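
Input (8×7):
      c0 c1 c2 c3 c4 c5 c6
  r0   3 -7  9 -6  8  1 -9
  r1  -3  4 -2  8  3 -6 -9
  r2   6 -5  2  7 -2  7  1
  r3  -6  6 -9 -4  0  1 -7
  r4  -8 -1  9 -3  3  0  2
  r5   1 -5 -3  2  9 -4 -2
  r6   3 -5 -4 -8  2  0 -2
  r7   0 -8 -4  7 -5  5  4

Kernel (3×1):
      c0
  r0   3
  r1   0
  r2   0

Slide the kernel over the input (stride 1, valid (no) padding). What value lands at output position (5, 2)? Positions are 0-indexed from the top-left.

-9

The receptive field on the input at this output position is [-3 / -4 / -4]. Elementwise product with the kernel and sum: -3·3.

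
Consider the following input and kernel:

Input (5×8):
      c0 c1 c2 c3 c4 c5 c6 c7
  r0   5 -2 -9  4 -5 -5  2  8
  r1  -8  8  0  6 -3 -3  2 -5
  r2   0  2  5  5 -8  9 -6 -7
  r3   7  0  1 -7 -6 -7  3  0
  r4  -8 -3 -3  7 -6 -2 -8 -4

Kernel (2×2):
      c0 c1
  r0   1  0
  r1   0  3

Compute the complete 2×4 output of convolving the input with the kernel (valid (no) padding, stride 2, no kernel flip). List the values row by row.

Output[0,0]: The receptive field on the input at this output position is [5 -2 / -8 8]. Elementwise product with the kernel and sum: 5·1 + 8·3.
Output[0,1]: The receptive field on the input at this output position is [-9 4 / 0 6]. Elementwise product with the kernel and sum: -9·1 + 6·3.

29 9 -14 -13
0 -16 -29 -6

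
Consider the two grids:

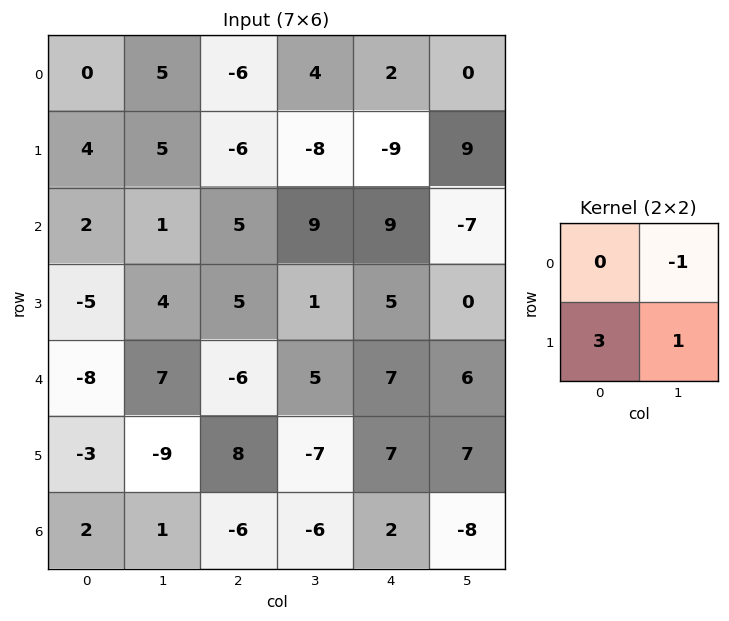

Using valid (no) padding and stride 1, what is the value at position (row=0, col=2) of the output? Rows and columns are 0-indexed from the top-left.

The receptive field on the input at this output position is [-6 4 / -6 -8]. Elementwise product with the kernel and sum: 4·-1 + -6·3 + -8·1.

-30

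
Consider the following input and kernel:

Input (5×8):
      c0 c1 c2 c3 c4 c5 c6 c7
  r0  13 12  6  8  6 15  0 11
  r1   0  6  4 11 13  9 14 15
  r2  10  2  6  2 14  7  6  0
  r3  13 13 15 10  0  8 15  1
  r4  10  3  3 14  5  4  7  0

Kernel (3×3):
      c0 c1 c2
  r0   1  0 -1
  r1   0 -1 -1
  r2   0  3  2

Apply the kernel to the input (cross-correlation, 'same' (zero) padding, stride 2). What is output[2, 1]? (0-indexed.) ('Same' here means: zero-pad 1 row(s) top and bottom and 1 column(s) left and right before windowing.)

-14

The receptive field on the zero-padded input at this output position is [13 15 10 / 3 3 14 / 0 0 0]. Elementwise product with the kernel and sum: 13·1 + 10·-1 + 3·-1 + 14·-1 + 0·3 + 0·2.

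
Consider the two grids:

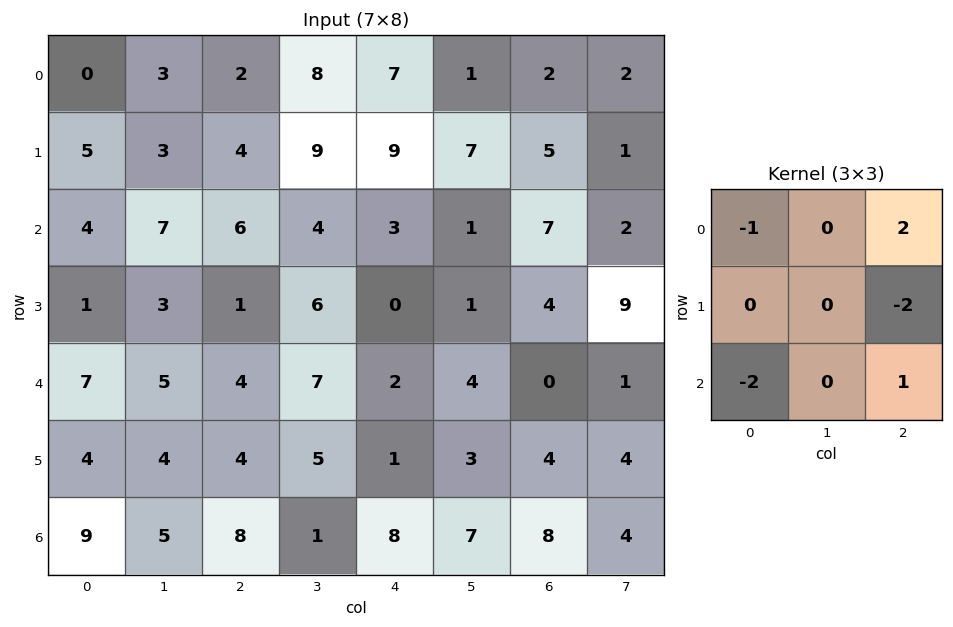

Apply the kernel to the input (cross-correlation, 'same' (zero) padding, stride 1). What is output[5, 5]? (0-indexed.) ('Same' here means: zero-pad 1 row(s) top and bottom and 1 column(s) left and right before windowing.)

-18

The receptive field on the zero-padded input at this output position is [2 4 0 / 1 3 4 / 8 7 8]. Elementwise product with the kernel and sum: 2·-1 + 0·2 + 4·-2 + 8·-2 + 8·1.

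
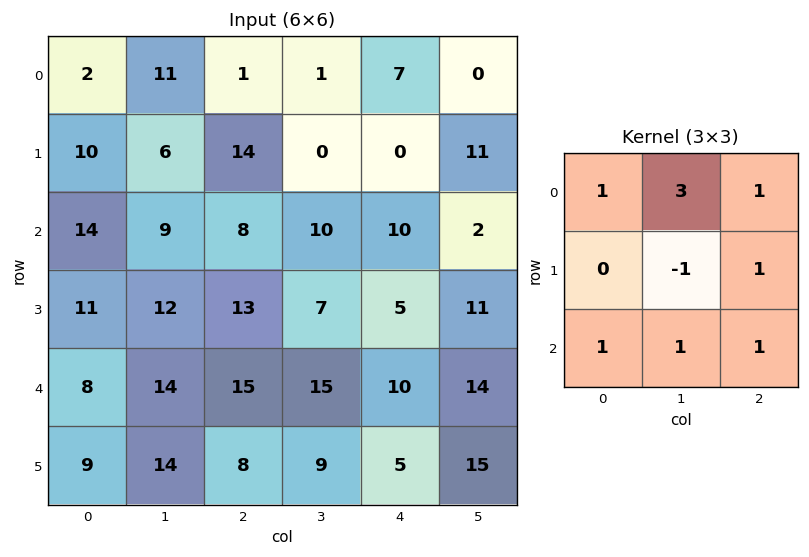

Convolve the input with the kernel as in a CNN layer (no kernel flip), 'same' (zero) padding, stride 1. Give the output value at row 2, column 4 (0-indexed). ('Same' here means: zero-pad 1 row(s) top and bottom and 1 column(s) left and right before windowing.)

The receptive field on the zero-padded input at this output position is [0 0 11 / 10 10 2 / 7 5 11]. Elementwise product with the kernel and sum: 0·1 + 0·3 + 11·1 + 10·-1 + 2·1 + 7·1 + 5·1 + 11·1.

26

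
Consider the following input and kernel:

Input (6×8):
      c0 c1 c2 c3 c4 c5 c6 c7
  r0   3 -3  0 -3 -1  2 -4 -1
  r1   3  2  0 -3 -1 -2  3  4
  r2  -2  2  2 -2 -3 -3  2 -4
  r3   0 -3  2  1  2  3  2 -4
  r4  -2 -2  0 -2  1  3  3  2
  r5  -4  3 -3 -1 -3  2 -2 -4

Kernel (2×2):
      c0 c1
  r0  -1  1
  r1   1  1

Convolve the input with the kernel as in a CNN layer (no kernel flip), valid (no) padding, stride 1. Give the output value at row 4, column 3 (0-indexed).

The receptive field on the input at this output position is [-2 1 / -1 -3]. Elementwise product with the kernel and sum: -2·-1 + 1·1 + -1·1 + -3·1.

-1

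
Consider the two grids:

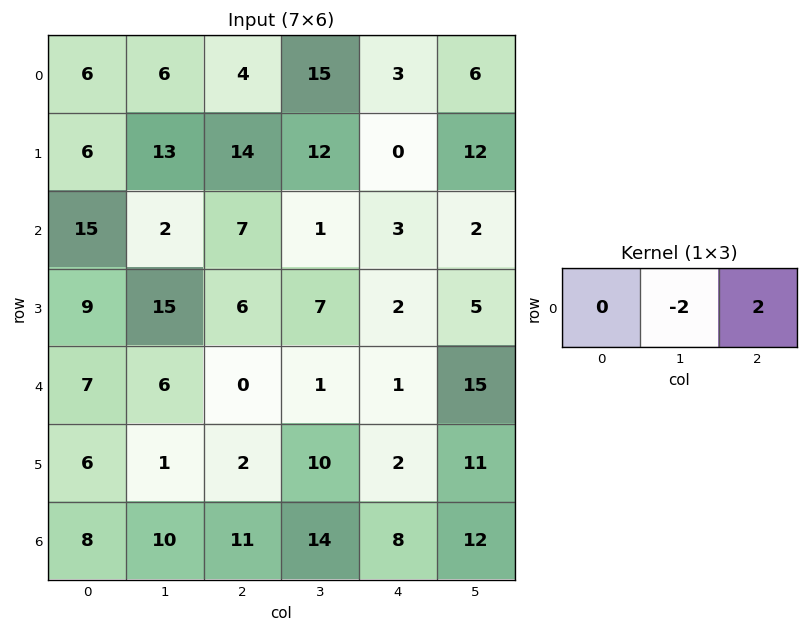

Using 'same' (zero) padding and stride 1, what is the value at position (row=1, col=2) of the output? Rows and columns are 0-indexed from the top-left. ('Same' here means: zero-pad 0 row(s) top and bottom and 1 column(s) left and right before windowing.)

The receptive field on the zero-padded input at this output position is [13 14 12]. Elementwise product with the kernel and sum: 14·-2 + 12·2.

-4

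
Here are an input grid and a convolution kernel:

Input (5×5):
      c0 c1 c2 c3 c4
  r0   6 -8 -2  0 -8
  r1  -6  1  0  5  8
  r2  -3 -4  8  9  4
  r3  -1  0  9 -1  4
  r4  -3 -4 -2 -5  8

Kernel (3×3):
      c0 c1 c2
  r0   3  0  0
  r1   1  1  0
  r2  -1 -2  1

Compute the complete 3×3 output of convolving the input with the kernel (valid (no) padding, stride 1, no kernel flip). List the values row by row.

32 -26 -23
-15 -12 14
-1 0 52

Output[0,0]: The receptive field on the input at this output position is [6 -8 -2 / -6 1 0 / -3 -4 8]. Elementwise product with the kernel and sum: 6·3 + -6·1 + 1·1 + -3·-1 + -4·-2 + 8·1.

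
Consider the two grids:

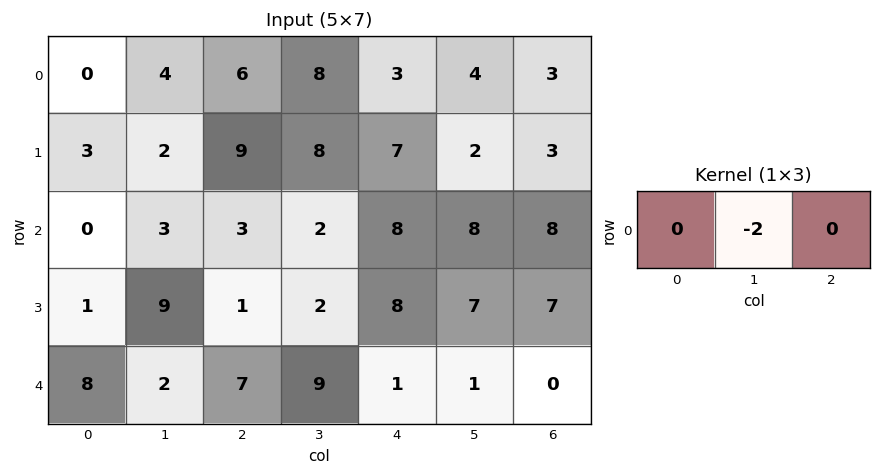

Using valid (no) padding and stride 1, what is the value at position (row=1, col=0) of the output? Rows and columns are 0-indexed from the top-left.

-4

The receptive field on the input at this output position is [3 2 9]. Elementwise product with the kernel and sum: 2·-2.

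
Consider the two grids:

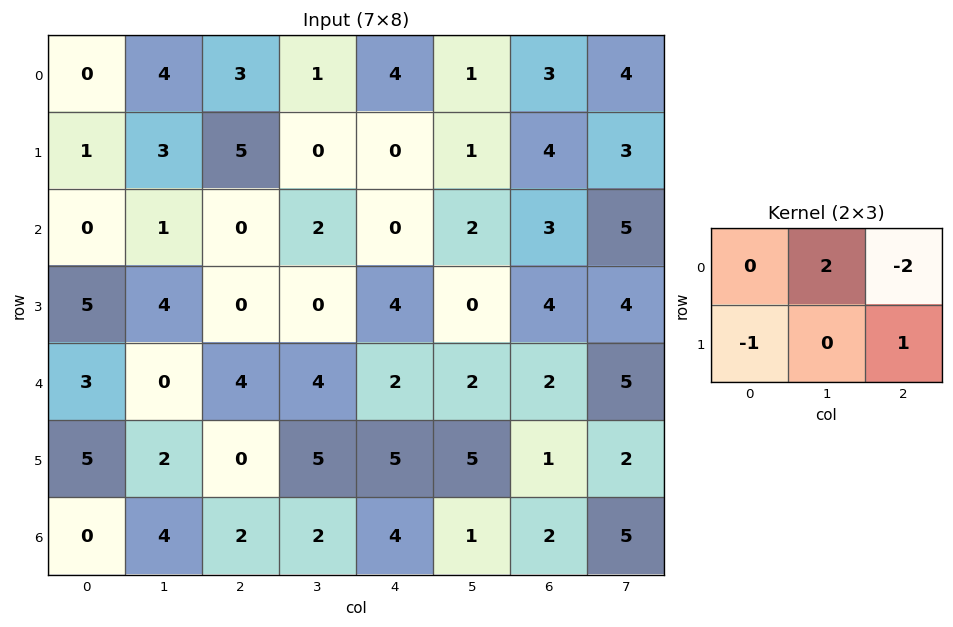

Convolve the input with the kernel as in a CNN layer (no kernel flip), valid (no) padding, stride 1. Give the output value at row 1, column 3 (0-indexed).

-2

The receptive field on the input at this output position is [0 0 1 / 2 0 2]. Elementwise product with the kernel and sum: 0·2 + 1·-2 + 2·-1 + 2·1.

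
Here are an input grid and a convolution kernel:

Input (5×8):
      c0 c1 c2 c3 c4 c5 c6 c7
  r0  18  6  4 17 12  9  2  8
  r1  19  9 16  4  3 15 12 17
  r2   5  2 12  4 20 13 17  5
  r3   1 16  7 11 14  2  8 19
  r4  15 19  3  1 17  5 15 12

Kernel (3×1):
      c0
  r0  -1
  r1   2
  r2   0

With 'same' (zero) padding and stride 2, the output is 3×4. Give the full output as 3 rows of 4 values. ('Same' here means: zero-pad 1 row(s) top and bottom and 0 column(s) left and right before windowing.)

36 8 24 4
-9 8 37 22
29 -1 20 22

Output[0,0]: The receptive field on the zero-padded input at this output position is [0 / 18 / 19]. Elementwise product with the kernel and sum: 0·-1 + 18·2.
Output[0,1]: The receptive field on the zero-padded input at this output position is [0 / 4 / 16]. Elementwise product with the kernel and sum: 0·-1 + 4·2.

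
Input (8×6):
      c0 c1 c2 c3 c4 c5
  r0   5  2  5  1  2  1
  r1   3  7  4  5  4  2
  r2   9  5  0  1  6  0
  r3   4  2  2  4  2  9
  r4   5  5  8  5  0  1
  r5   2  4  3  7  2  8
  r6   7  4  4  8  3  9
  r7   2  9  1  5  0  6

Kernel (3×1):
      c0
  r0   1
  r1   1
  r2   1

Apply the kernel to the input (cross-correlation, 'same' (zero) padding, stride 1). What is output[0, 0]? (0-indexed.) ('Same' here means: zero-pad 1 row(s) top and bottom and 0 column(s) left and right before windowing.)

8

The receptive field on the zero-padded input at this output position is [0 / 5 / 3]. Elementwise product with the kernel and sum: 0·1 + 5·1 + 3·1.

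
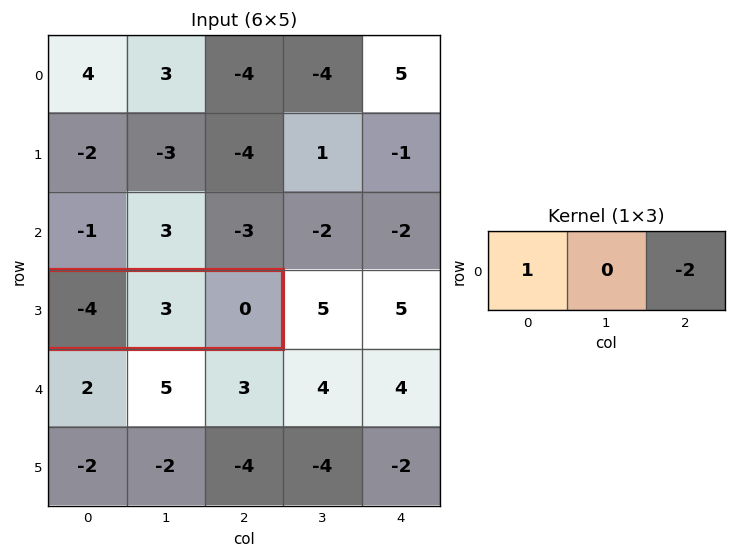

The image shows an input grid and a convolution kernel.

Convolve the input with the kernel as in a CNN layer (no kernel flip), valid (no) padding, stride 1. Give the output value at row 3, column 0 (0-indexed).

The receptive field on the input at this output position is [-4 3 0]. Elementwise product with the kernel and sum: -4·1 + 0·-2.

-4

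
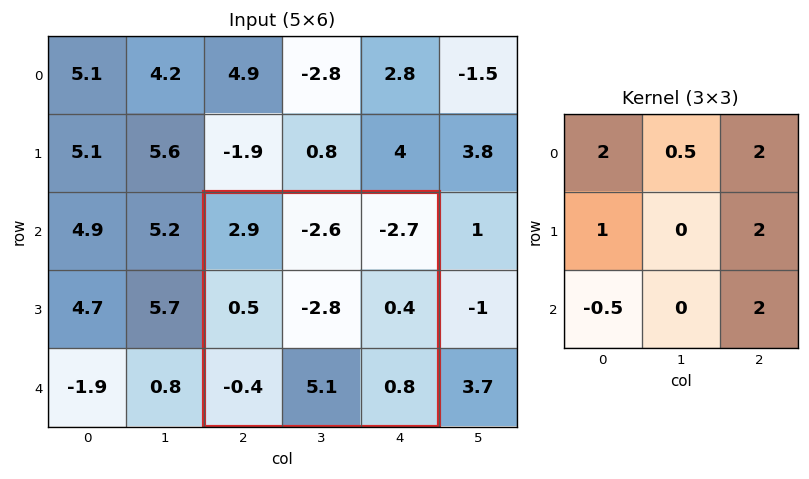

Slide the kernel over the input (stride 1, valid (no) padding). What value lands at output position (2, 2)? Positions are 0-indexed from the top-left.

2.2

The receptive field on the input at this output position is [2.9 -2.6 -2.7 / 0.5 -2.8 0.4 / -0.4 5.1 0.8]. Elementwise product with the kernel and sum: 2.9·2 + -2.6·0.5 + -2.7·2 + 0.5·1 + 0.4·2 + -0.4·-0.5 + 0.8·2.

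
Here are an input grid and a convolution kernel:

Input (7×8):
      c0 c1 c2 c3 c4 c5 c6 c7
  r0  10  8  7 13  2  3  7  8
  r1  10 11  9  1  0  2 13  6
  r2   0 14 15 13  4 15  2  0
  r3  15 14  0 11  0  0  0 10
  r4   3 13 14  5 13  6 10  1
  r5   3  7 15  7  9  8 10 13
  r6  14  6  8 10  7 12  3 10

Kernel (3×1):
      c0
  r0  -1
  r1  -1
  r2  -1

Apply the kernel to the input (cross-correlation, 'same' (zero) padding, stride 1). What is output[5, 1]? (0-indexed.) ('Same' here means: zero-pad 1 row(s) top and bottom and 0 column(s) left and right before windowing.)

-26

The receptive field on the zero-padded input at this output position is [13 / 7 / 6]. Elementwise product with the kernel and sum: 13·-1 + 7·-1 + 6·-1.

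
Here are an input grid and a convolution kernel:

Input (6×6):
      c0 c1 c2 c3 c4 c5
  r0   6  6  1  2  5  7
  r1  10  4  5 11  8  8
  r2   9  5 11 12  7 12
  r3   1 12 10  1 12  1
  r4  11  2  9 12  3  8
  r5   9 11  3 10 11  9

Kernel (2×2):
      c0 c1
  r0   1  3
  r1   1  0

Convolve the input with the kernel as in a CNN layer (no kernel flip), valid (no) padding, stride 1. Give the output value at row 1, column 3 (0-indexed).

The receptive field on the input at this output position is [11 8 / 12 7]. Elementwise product with the kernel and sum: 11·1 + 8·3 + 12·1.

47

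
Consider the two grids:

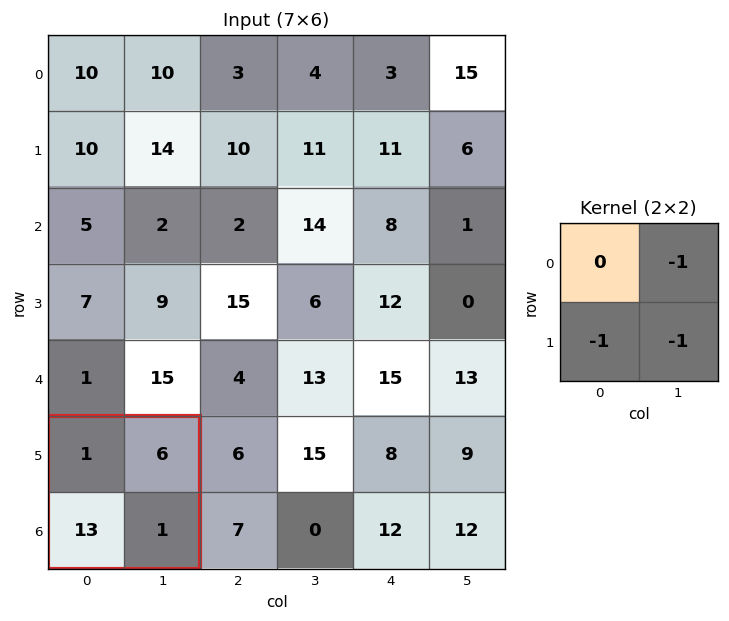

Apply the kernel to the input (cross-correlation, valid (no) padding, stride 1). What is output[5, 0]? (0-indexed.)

-20

The receptive field on the input at this output position is [1 6 / 13 1]. Elementwise product with the kernel and sum: 6·-1 + 13·-1 + 1·-1.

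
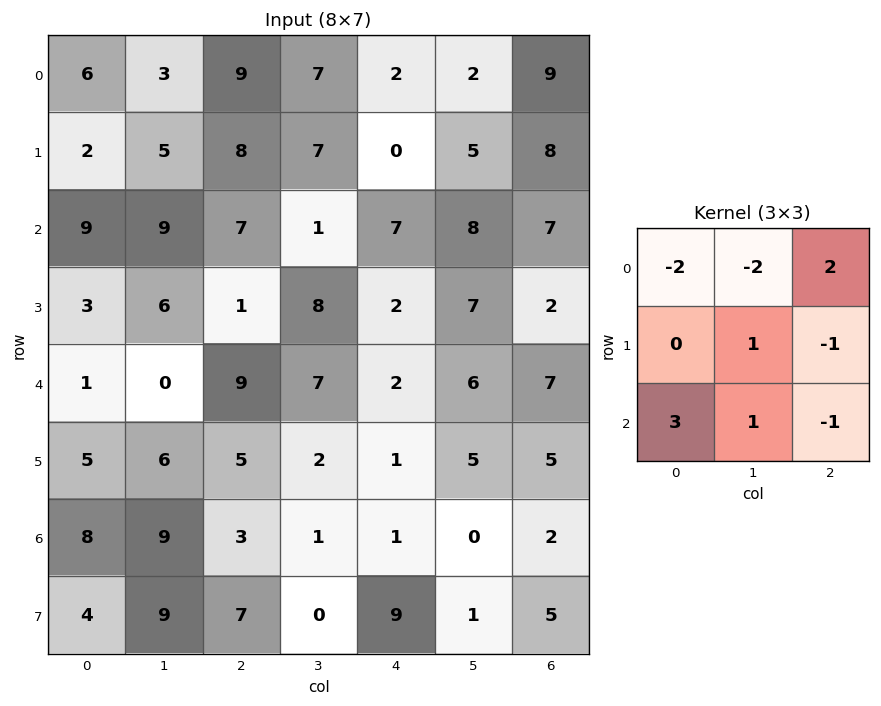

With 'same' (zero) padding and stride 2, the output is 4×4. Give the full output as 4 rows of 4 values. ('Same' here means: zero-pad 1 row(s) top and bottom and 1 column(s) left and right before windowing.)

0 18 16 32
3 5 14 4
6 25 -8 9
-4 18 13 -10

Output[0,0]: The receptive field on the zero-padded input at this output position is [0 0 0 / 0 6 3 / 0 2 5]. Elementwise product with the kernel and sum: 0·-2 + 0·-2 + 0·2 + 6·1 + 3·-1 + 0·3 + 2·1 + 5·-1.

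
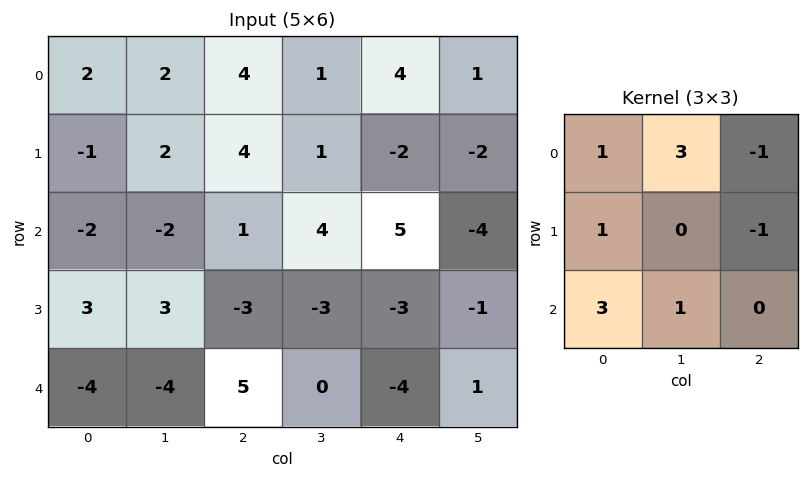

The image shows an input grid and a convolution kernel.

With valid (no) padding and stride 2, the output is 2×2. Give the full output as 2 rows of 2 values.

-9 16
-19 23

Output[0,0]: The receptive field on the input at this output position is [2 2 4 / -1 2 4 / -2 -2 1]. Elementwise product with the kernel and sum: 2·1 + 2·3 + 4·-1 + -1·1 + 4·-1 + -2·3 + -2·1.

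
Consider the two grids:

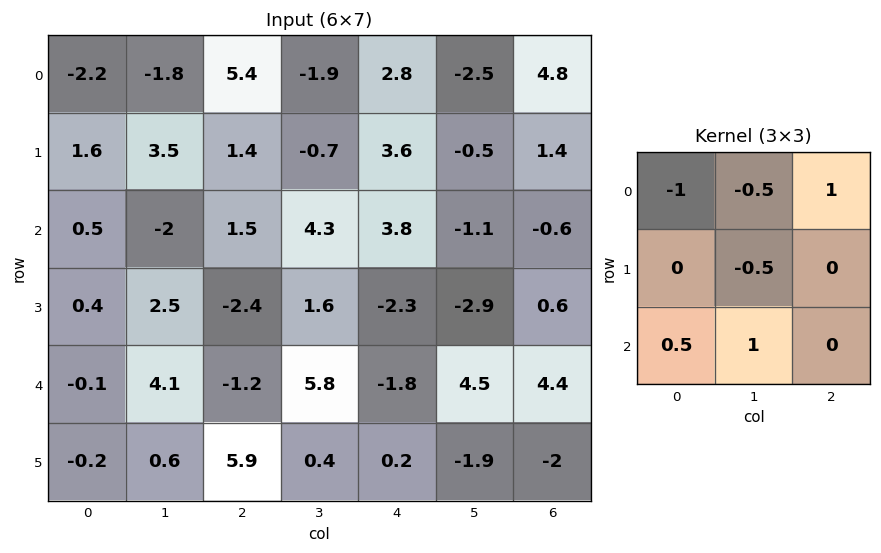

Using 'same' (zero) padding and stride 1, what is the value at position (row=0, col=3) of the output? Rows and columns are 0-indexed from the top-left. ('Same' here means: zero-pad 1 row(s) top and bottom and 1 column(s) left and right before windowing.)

0.95

The receptive field on the zero-padded input at this output position is [0 0 0 / 5.4 -1.9 2.8 / 1.4 -0.7 3.6]. Elementwise product with the kernel and sum: 0·-1 + 0·-0.5 + 0·1 + -1.9·-0.5 + 1.4·0.5 + -0.7·1.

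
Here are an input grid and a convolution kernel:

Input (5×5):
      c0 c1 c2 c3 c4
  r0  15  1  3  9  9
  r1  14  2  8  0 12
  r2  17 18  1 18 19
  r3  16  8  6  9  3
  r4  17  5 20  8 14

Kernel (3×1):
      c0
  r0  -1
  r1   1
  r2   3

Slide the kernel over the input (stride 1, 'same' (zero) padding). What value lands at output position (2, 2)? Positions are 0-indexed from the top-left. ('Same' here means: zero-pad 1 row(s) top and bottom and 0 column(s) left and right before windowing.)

The receptive field on the zero-padded input at this output position is [8 / 1 / 6]. Elementwise product with the kernel and sum: 8·-1 + 1·1 + 6·3.

11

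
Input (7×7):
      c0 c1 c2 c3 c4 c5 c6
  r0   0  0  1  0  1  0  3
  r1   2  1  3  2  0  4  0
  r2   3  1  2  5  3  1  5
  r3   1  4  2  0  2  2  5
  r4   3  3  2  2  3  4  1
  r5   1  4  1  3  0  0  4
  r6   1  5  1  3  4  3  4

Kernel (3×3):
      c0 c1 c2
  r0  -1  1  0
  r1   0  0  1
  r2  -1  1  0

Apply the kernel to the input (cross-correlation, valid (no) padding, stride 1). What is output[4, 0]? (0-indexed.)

The receptive field on the input at this output position is [3 3 2 / 1 4 1 / 1 5 1]. Elementwise product with the kernel and sum: 3·-1 + 3·1 + 1·1 + 1·-1 + 5·1.

5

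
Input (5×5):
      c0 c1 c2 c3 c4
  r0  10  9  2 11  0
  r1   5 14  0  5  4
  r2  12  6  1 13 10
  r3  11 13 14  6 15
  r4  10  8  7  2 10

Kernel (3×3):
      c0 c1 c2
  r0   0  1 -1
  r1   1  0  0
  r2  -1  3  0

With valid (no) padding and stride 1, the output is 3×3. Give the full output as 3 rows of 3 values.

18 2 49
54 30 6
30 14 16

Output[0,0]: The receptive field on the input at this output position is [10 9 2 / 5 14 0 / 12 6 1]. Elementwise product with the kernel and sum: 9·1 + 2·-1 + 5·1 + 12·-1 + 6·3.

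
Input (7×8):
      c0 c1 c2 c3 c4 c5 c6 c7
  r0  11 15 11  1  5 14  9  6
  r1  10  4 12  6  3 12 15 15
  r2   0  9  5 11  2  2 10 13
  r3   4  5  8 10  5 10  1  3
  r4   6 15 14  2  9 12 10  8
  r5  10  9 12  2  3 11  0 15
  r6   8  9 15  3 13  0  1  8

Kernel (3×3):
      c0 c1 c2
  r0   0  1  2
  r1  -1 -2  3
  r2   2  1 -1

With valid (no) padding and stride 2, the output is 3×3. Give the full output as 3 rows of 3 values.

Output[0,0]: The receptive field on the input at this output position is [11 15 11 / 10 4 12 / 0 9 5]. Elementwise product with the kernel and sum: 15·1 + 11·2 + 10·-1 + 4·-2 + 12·3 + 0·2 + 9·1 + 5·-1.
Output[0,1]: The receptive field on the input at this output position is [11 1 5 / 12 6 3 / 5 11 2]. Elementwise product with the kernel and sum: 1·1 + 5·2 + 12·-1 + 6·-2 + 3·3 + 5·2 + 11·1 + 2·-1.

59 15 46
42 23 20
61 33 32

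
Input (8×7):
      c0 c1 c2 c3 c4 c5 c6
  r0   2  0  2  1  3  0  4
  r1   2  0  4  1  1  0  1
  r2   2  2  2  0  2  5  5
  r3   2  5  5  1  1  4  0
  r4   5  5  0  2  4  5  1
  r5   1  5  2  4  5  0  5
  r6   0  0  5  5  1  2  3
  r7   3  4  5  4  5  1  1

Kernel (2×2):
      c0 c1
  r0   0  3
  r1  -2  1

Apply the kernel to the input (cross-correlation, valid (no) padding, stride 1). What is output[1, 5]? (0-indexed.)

-2

The receptive field on the input at this output position is [0 1 / 5 5]. Elementwise product with the kernel and sum: 1·3 + 5·-2 + 5·1.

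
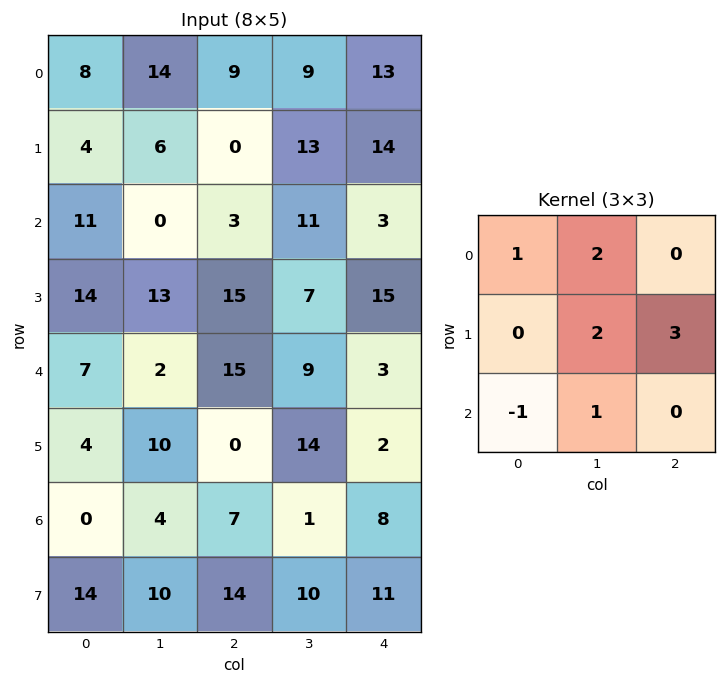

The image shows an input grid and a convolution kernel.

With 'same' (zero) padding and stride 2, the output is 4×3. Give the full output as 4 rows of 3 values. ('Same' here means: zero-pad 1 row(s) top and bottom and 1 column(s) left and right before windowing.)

62 39 27
44 47 55
52 90 31
34 31 35

Output[0,0]: The receptive field on the zero-padded input at this output position is [0 0 0 / 0 8 14 / 0 4 6]. Elementwise product with the kernel and sum: 0·1 + 0·2 + 8·2 + 14·3 + 0·-1 + 4·1.
Output[0,1]: The receptive field on the zero-padded input at this output position is [0 0 0 / 14 9 9 / 6 0 13]. Elementwise product with the kernel and sum: 0·1 + 0·2 + 9·2 + 9·3 + 6·-1 + 0·1.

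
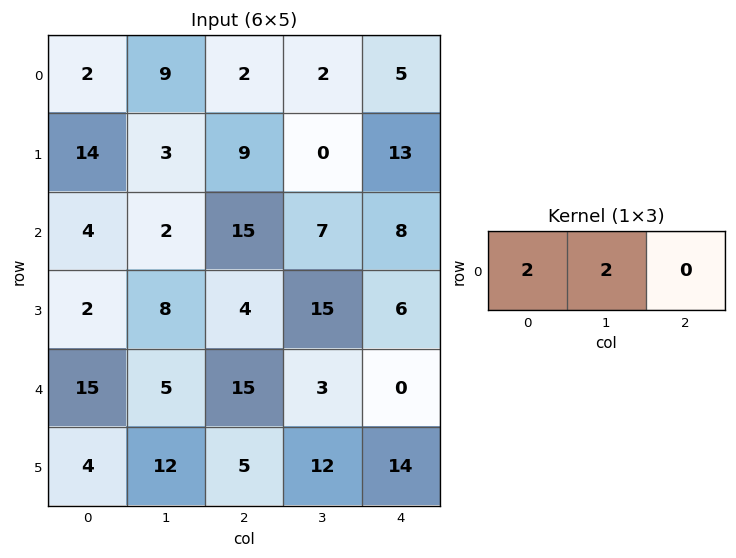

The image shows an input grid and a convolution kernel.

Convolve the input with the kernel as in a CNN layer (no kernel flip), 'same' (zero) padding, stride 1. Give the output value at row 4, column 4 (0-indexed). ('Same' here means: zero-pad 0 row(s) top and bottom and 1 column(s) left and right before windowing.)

The receptive field on the zero-padded input at this output position is [3 0 0]. Elementwise product with the kernel and sum: 3·2 + 0·2.

6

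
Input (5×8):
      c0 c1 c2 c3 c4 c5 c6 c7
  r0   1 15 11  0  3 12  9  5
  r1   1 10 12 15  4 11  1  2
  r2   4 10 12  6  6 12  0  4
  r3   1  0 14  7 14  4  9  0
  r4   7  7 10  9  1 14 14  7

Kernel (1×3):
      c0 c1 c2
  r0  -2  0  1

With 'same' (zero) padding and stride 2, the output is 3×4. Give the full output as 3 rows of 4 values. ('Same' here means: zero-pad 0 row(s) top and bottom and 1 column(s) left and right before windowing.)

Output[0,0]: The receptive field on the zero-padded input at this output position is [0 1 15]. Elementwise product with the kernel and sum: 0·-2 + 15·1.
Output[0,1]: The receptive field on the zero-padded input at this output position is [15 11 0]. Elementwise product with the kernel and sum: 15·-2 + 0·1.

15 -30 12 -19
10 -14 0 -20
7 -5 -4 -21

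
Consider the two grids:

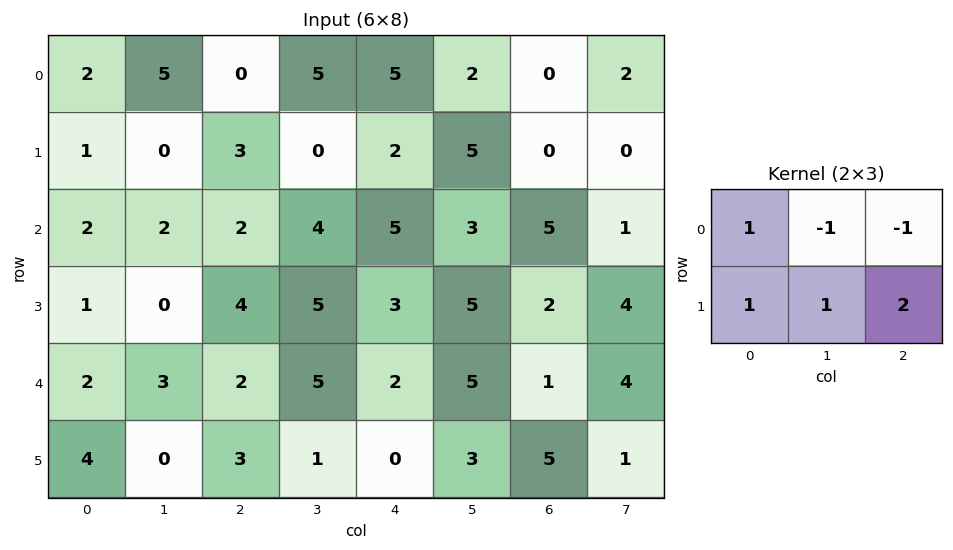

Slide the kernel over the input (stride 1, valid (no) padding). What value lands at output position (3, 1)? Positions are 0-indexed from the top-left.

The receptive field on the input at this output position is [0 4 5 / 3 2 5]. Elementwise product with the kernel and sum: 0·1 + 4·-1 + 5·-1 + 3·1 + 2·1 + 5·2.

6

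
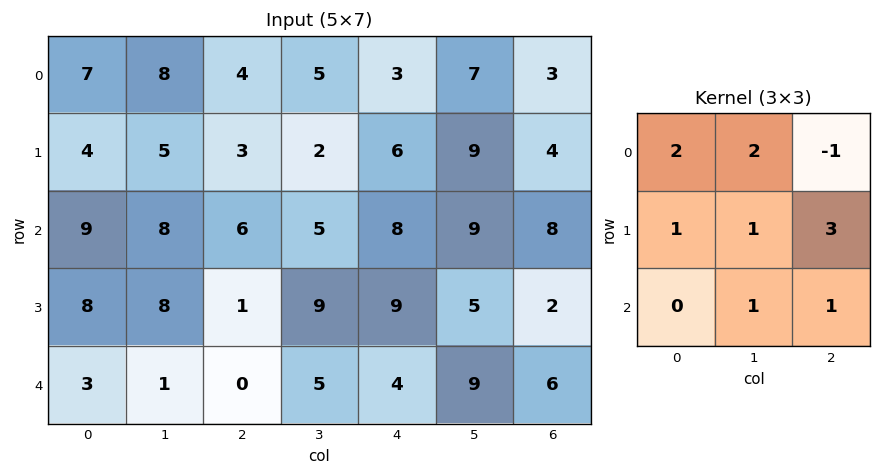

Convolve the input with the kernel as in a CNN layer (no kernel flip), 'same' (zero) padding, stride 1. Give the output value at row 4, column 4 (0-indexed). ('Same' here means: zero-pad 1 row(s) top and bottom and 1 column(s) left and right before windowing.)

The receptive field on the zero-padded input at this output position is [9 9 5 / 5 4 9 / 0 0 0]. Elementwise product with the kernel and sum: 9·2 + 9·2 + 5·-1 + 5·1 + 4·1 + 9·3 + 0·1 + 0·1.

67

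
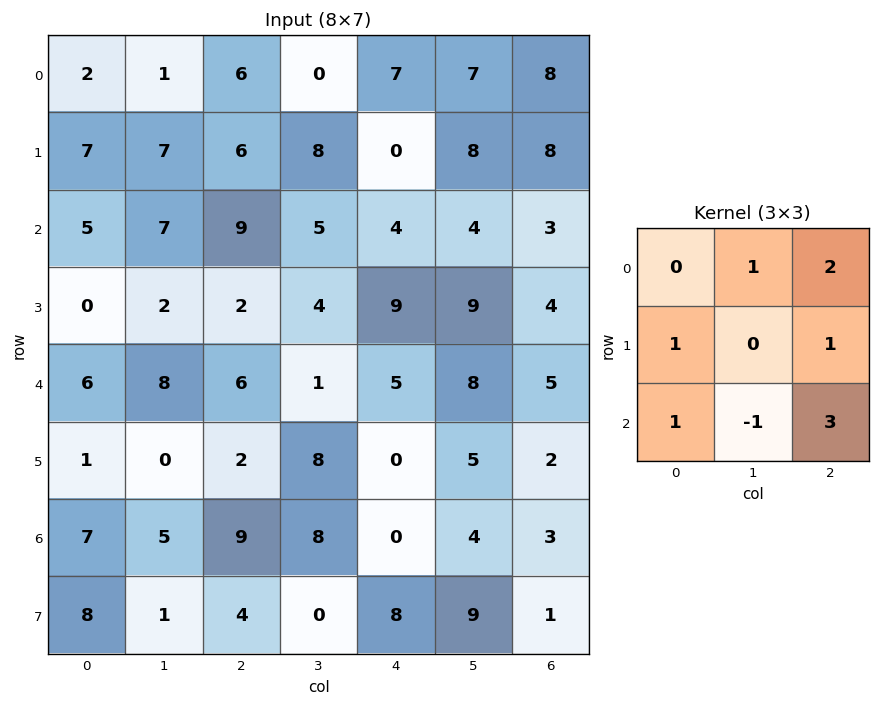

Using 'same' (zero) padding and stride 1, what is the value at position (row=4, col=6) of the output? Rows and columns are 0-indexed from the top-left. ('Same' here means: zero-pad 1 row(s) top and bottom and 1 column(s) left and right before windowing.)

The receptive field on the zero-padded input at this output position is [9 4 0 / 8 5 0 / 5 2 0]. Elementwise product with the kernel and sum: 4·1 + 0·2 + 8·1 + 0·1 + 5·1 + 2·-1 + 0·3.

15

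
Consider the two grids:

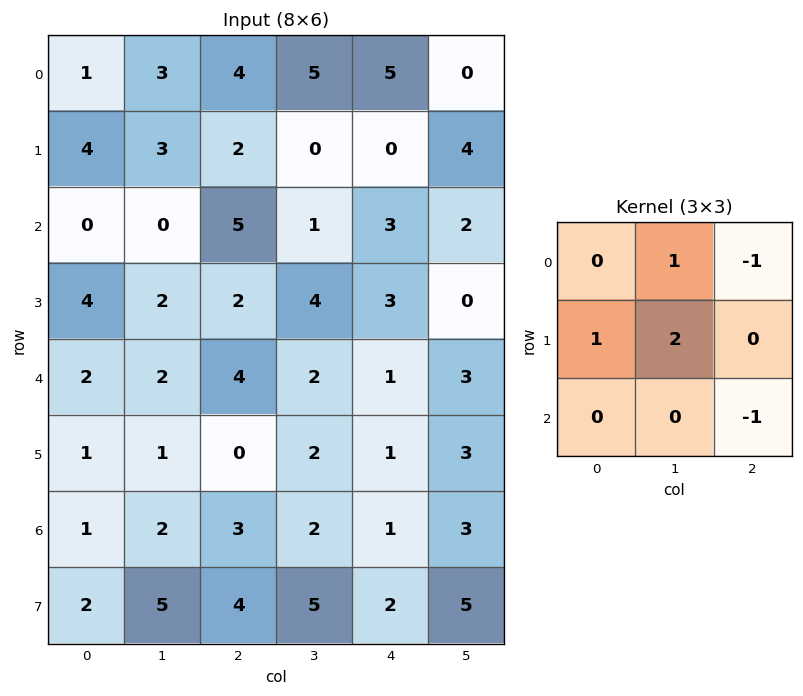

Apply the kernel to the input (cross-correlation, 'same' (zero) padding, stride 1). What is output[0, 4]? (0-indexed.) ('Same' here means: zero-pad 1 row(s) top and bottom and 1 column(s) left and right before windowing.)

11

The receptive field on the zero-padded input at this output position is [0 0 0 / 5 5 0 / 0 0 4]. Elementwise product with the kernel and sum: 0·1 + 0·-1 + 5·1 + 5·2 + 4·-1.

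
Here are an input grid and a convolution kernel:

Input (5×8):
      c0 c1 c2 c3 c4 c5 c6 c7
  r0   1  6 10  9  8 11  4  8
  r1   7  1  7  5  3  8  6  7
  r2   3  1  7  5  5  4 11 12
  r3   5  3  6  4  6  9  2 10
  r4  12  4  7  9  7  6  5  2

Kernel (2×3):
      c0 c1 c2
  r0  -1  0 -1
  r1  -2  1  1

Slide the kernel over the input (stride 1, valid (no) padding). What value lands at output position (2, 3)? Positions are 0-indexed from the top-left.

-2

The receptive field on the input at this output position is [5 5 4 / 4 6 9]. Elementwise product with the kernel and sum: 5·-1 + 4·-1 + 4·-2 + 6·1 + 9·1.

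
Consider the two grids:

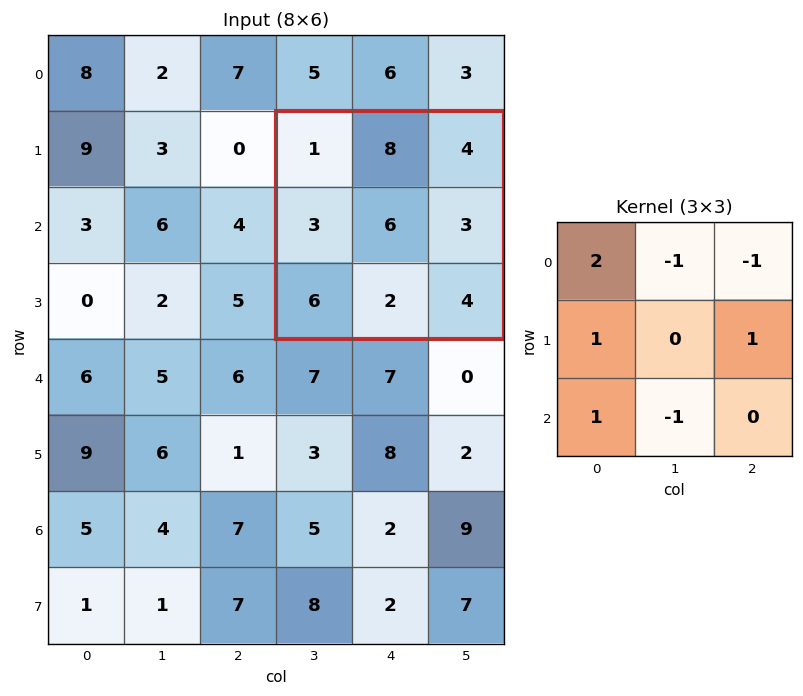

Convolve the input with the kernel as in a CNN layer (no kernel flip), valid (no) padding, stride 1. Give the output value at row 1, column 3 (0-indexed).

0

The receptive field on the input at this output position is [1 8 4 / 3 6 3 / 6 2 4]. Elementwise product with the kernel and sum: 1·2 + 8·-1 + 4·-1 + 3·1 + 3·1 + 6·1 + 2·-1.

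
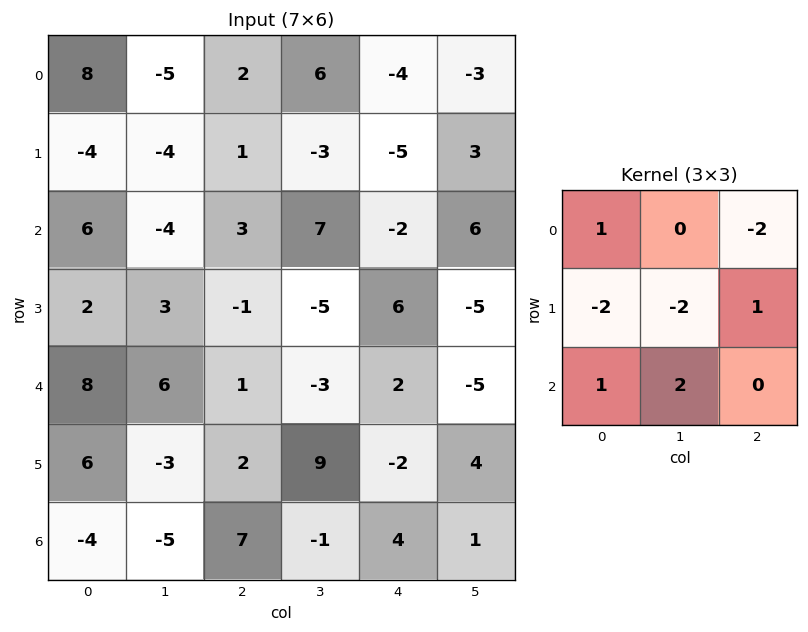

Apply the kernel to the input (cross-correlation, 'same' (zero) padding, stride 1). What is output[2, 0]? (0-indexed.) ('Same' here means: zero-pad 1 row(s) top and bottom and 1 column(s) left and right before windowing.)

-4

The receptive field on the zero-padded input at this output position is [0 -4 -4 / 0 6 -4 / 0 2 3]. Elementwise product with the kernel and sum: 0·1 + -4·-2 + 0·-2 + 6·-2 + -4·1 + 0·1 + 2·2.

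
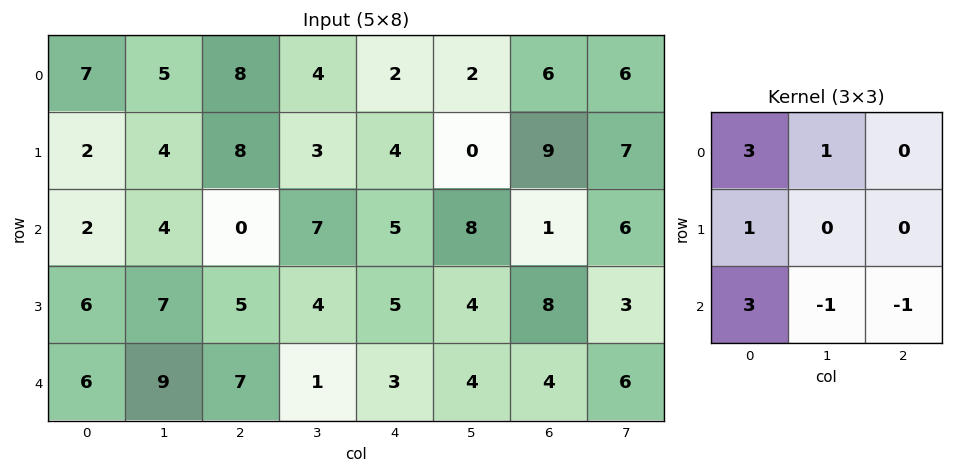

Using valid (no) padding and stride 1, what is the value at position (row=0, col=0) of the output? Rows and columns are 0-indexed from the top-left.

The receptive field on the input at this output position is [7 5 8 / 2 4 8 / 2 4 0]. Elementwise product with the kernel and sum: 7·3 + 5·1 + 2·1 + 2·3 + 4·-1 + 0·-1.

30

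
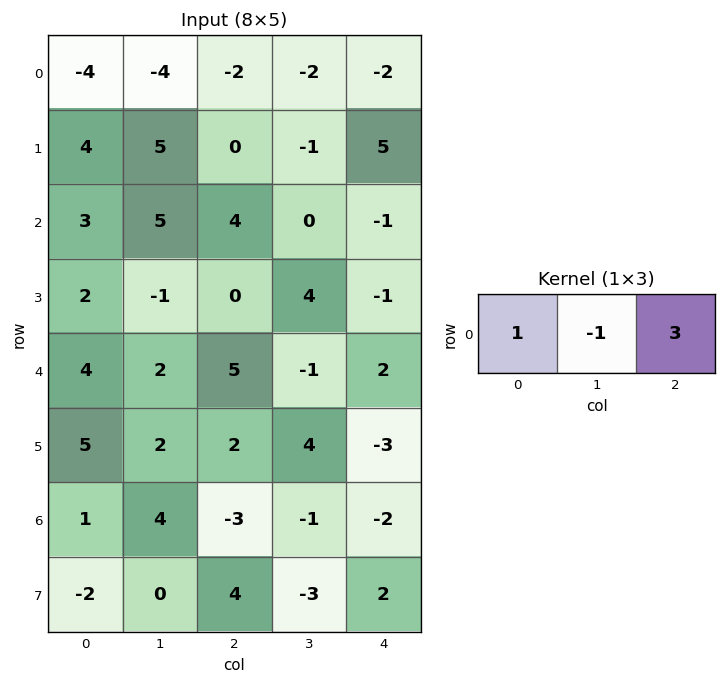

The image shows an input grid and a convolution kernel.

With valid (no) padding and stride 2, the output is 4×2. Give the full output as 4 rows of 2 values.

Output[0,0]: The receptive field on the input at this output position is [-4 -4 -2]. Elementwise product with the kernel and sum: -4·1 + -4·-1 + -2·3.
Output[0,1]: The receptive field on the input at this output position is [-2 -2 -2]. Elementwise product with the kernel and sum: -2·1 + -2·-1 + -2·3.

-6 -6
10 1
17 12
-12 -8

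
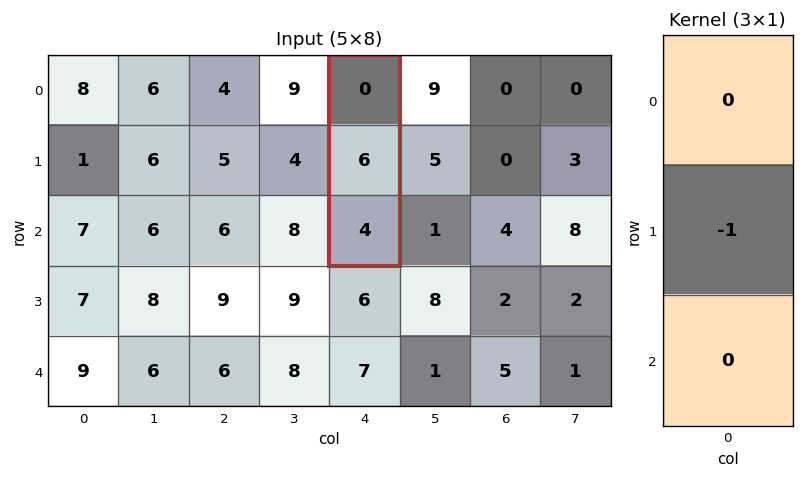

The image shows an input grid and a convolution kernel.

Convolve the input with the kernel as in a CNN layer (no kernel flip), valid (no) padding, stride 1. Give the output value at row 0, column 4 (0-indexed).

The receptive field on the input at this output position is [0 / 6 / 4]. Elementwise product with the kernel and sum: 6·-1.

-6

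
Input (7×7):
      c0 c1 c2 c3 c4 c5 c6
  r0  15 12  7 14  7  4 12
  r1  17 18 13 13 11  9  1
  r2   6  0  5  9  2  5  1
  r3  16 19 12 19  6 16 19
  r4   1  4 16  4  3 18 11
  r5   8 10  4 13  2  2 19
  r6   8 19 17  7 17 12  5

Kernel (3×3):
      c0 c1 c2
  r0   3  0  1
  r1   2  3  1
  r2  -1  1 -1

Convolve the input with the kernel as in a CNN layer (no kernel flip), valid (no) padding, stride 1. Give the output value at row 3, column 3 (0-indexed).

95

The receptive field on the input at this output position is [19 6 16 / 4 3 18 / 13 2 2]. Elementwise product with the kernel and sum: 19·3 + 16·1 + 4·2 + 3·3 + 18·1 + 13·-1 + 2·1 + 2·-1.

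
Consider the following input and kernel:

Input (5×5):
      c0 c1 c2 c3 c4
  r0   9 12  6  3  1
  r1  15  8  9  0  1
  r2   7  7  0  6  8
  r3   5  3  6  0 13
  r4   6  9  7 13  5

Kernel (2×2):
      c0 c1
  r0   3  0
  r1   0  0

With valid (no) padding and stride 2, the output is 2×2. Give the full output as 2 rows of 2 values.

27 18
21 0

Output[0,0]: The receptive field on the input at this output position is [9 12 / 15 8]. Elementwise product with the kernel and sum: 9·3.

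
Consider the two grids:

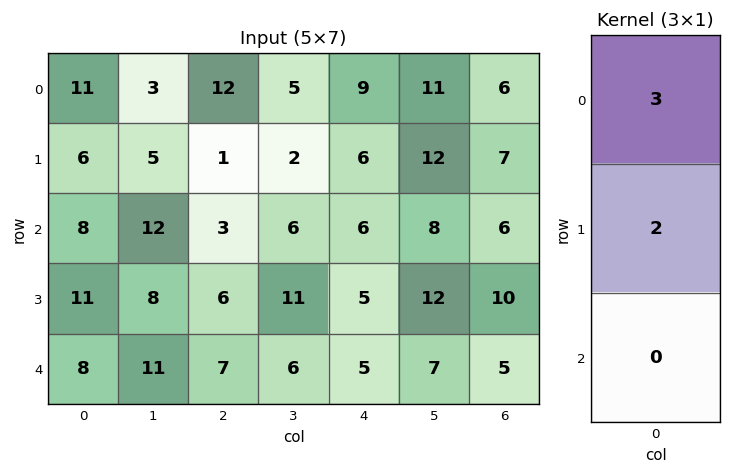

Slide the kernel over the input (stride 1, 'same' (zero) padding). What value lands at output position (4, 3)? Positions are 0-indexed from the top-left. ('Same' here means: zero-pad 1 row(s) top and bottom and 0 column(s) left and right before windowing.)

The receptive field on the zero-padded input at this output position is [11 / 6 / 0]. Elementwise product with the kernel and sum: 11·3 + 6·2.

45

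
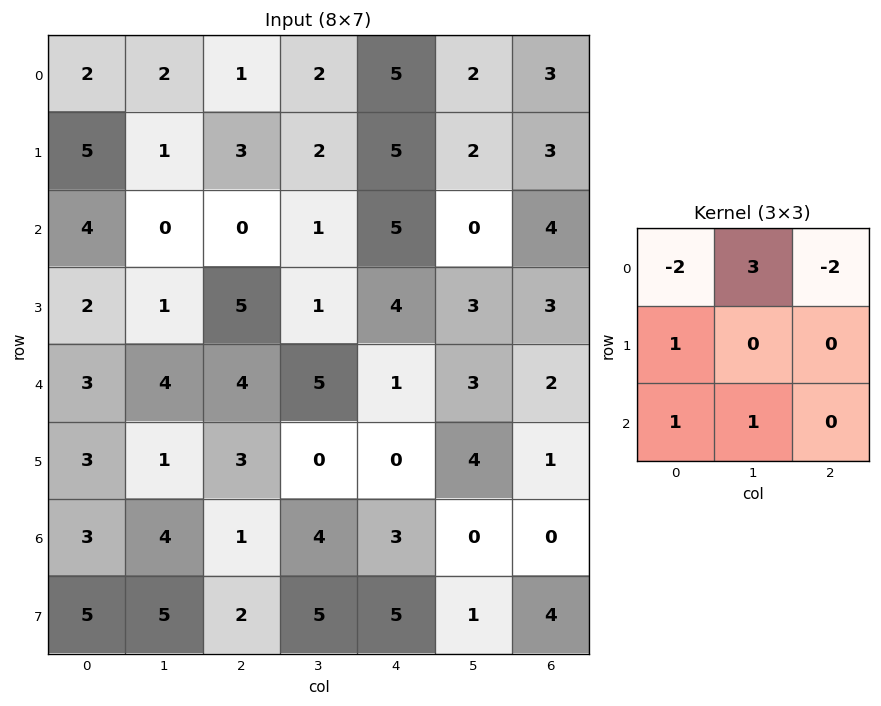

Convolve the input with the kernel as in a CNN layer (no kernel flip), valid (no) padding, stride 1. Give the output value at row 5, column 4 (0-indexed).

The receptive field on the input at this output position is [0 4 1 / 3 0 0 / 5 1 4]. Elementwise product with the kernel and sum: 0·-2 + 4·3 + 1·-2 + 3·1 + 5·1 + 1·1.

19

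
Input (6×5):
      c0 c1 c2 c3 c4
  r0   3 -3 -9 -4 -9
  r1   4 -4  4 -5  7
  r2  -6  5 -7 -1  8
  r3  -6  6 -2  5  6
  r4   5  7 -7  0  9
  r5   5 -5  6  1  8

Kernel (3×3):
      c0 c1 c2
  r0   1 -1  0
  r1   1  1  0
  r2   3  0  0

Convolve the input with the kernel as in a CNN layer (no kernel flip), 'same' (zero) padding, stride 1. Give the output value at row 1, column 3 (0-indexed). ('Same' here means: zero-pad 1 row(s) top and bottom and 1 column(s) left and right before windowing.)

-27

The receptive field on the zero-padded input at this output position is [-9 -4 -9 / 4 -5 7 / -7 -1 8]. Elementwise product with the kernel and sum: -9·1 + -4·-1 + 4·1 + -5·1 + -7·3.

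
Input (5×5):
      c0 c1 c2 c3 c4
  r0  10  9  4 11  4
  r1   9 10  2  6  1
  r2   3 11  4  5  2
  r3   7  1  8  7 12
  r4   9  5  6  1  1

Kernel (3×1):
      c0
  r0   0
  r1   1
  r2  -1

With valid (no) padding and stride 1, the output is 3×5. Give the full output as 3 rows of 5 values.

Output[0,0]: The receptive field on the input at this output position is [10 / 9 / 3]. Elementwise product with the kernel and sum: 9·1 + 3·-1.
Output[0,1]: The receptive field on the input at this output position is [9 / 10 / 11]. Elementwise product with the kernel and sum: 10·1 + 11·-1.

6 -1 -2 1 -1
-4 10 -4 -2 -10
-2 -4 2 6 11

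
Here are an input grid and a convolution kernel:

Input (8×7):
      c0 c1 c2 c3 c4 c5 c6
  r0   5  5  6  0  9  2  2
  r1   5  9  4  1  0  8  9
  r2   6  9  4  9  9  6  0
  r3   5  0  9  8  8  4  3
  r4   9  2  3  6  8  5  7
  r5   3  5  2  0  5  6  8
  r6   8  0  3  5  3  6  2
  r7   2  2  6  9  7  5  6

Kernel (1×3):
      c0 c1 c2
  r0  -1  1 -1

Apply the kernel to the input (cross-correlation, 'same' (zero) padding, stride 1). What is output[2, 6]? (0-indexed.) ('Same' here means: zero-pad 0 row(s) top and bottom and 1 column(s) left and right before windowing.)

-6

The receptive field on the zero-padded input at this output position is [6 0 0]. Elementwise product with the kernel and sum: 6·-1 + 0·1 + 0·-1.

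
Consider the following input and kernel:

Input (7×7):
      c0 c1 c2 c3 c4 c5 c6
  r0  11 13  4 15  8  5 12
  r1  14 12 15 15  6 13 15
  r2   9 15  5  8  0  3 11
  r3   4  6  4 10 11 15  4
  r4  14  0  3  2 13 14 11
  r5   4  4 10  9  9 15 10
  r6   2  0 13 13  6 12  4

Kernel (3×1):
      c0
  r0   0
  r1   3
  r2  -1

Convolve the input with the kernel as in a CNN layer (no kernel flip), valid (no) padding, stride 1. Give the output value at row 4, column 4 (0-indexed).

The receptive field on the input at this output position is [13 / 9 / 6]. Elementwise product with the kernel and sum: 9·3 + 6·-1.

21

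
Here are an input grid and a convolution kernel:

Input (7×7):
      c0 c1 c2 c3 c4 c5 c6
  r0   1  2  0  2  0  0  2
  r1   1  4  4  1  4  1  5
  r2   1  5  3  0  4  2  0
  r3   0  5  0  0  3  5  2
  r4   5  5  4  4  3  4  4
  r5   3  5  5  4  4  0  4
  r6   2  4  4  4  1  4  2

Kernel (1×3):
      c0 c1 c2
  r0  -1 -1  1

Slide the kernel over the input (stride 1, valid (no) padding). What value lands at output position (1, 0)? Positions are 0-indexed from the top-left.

The receptive field on the input at this output position is [1 4 4]. Elementwise product with the kernel and sum: 1·-1 + 4·-1 + 4·1.

-1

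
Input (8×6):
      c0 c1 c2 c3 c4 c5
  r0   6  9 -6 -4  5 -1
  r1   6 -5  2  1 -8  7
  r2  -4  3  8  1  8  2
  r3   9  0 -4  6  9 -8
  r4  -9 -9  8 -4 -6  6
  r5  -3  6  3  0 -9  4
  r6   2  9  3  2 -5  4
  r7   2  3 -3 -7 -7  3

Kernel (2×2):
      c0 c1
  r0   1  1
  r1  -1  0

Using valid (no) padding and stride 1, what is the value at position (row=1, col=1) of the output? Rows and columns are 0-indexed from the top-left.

-6

The receptive field on the input at this output position is [-5 2 / 3 8]. Elementwise product with the kernel and sum: -5·1 + 2·1 + 3·-1.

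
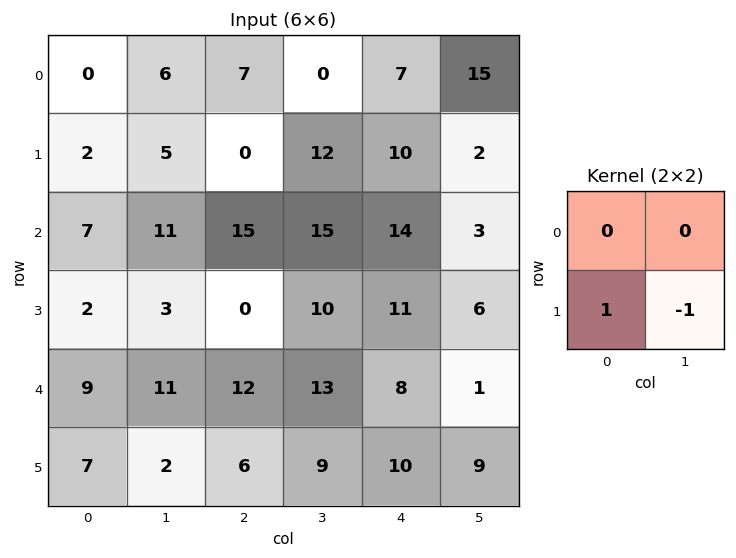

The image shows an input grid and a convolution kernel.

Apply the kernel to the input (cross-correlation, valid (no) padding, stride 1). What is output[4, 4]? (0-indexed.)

The receptive field on the input at this output position is [8 1 / 10 9]. Elementwise product with the kernel and sum: 10·1 + 9·-1.

1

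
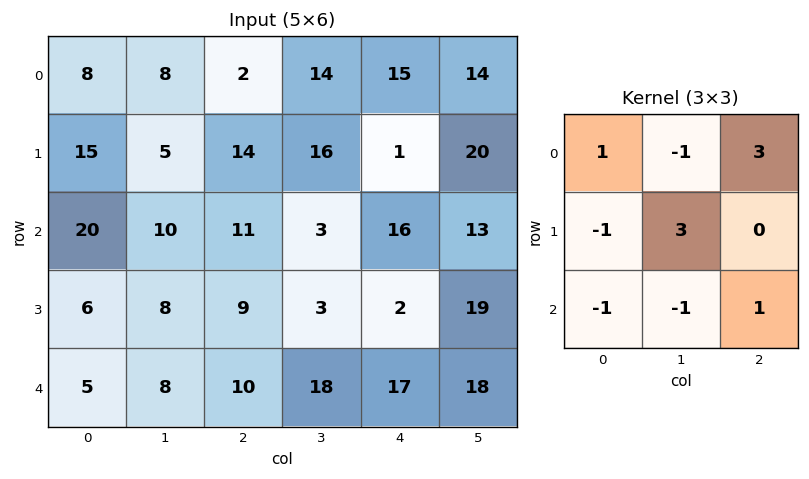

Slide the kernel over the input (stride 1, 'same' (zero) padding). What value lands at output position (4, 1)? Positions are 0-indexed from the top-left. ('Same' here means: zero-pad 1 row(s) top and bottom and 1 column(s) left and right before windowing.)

The receptive field on the zero-padded input at this output position is [6 8 9 / 5 8 10 / 0 0 0]. Elementwise product with the kernel and sum: 6·1 + 8·-1 + 9·3 + 5·-1 + 8·3 + 0·-1 + 0·-1 + 0·1.

44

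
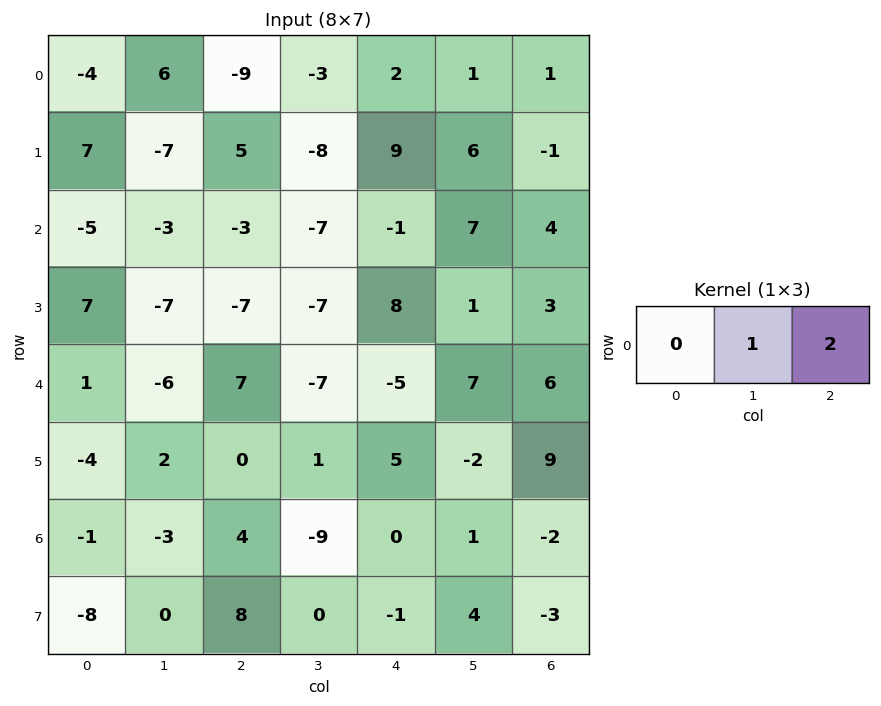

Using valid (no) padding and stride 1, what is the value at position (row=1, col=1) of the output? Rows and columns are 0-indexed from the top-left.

The receptive field on the input at this output position is [-7 5 -8]. Elementwise product with the kernel and sum: 5·1 + -8·2.

-11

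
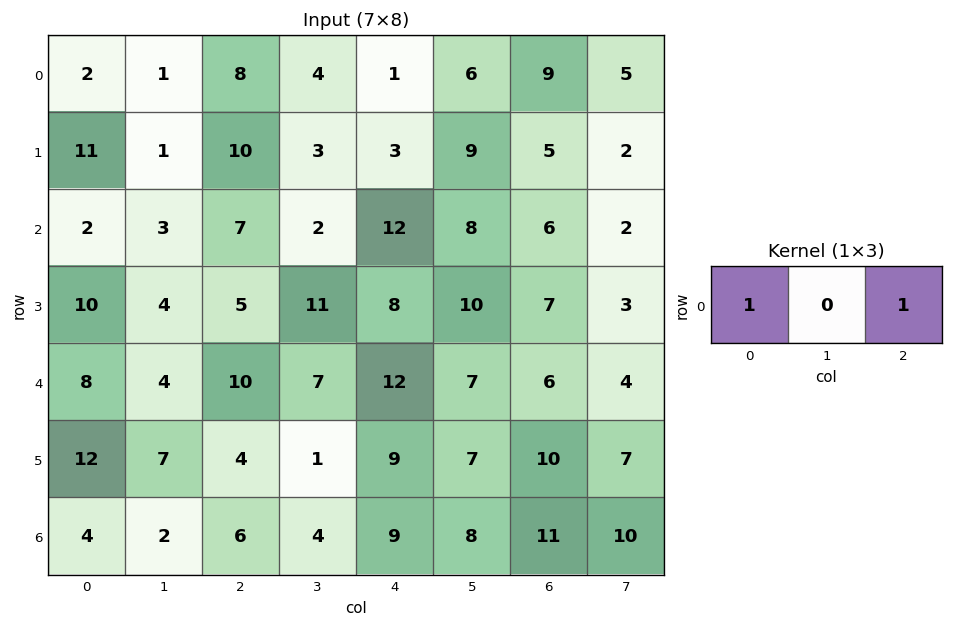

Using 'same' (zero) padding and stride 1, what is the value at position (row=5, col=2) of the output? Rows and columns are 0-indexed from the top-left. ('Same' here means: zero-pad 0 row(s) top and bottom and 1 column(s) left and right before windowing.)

8

The receptive field on the zero-padded input at this output position is [7 4 1]. Elementwise product with the kernel and sum: 7·1 + 1·1.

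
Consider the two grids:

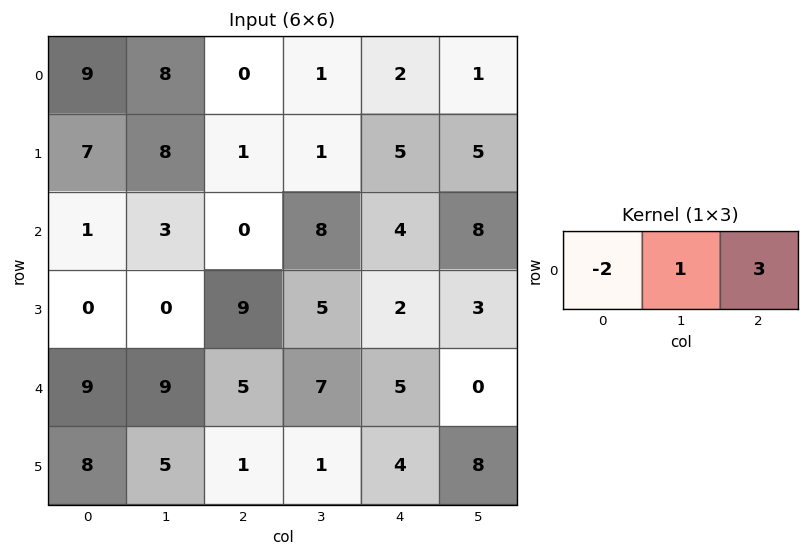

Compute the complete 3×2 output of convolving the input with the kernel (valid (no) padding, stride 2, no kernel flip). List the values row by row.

-10 7
1 20
6 12

Output[0,0]: The receptive field on the input at this output position is [9 8 0]. Elementwise product with the kernel and sum: 9·-2 + 8·1 + 0·3.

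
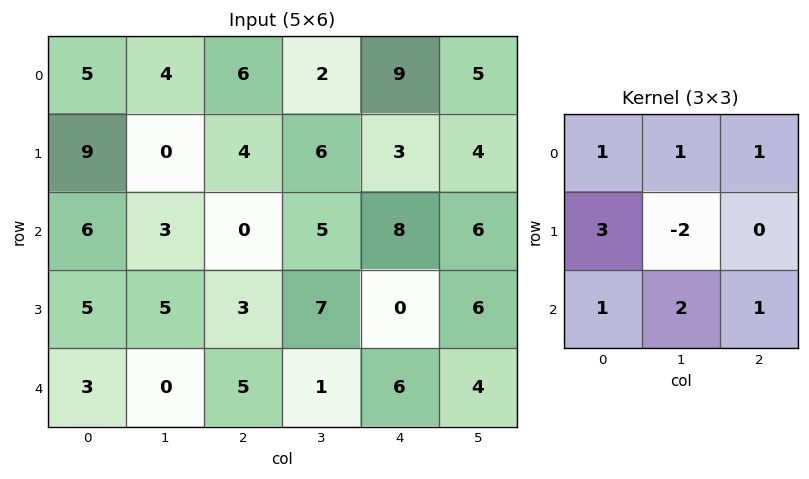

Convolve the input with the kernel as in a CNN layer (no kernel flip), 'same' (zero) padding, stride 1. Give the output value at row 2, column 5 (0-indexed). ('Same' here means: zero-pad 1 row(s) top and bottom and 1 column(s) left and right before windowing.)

31

The receptive field on the zero-padded input at this output position is [3 4 0 / 8 6 0 / 0 6 0]. Elementwise product with the kernel and sum: 3·1 + 4·1 + 0·1 + 8·3 + 6·-2 + 0·1 + 6·2 + 0·1.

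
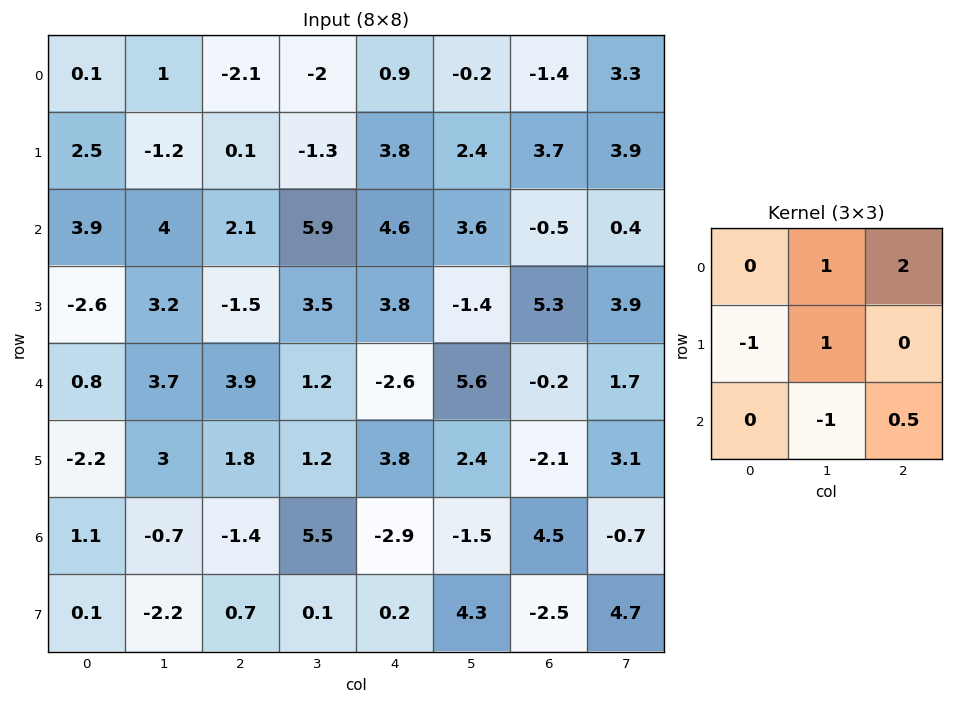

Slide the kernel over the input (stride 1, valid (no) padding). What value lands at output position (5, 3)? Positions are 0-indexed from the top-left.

The receptive field on the input at this output position is [1.2 3.8 2.4 / 5.5 -2.9 -1.5 / 0.1 0.2 4.3]. Elementwise product with the kernel and sum: 3.8·1 + 2.4·2 + 5.5·-1 + -2.9·1 + 0.2·-1 + 4.3·0.5.

2.15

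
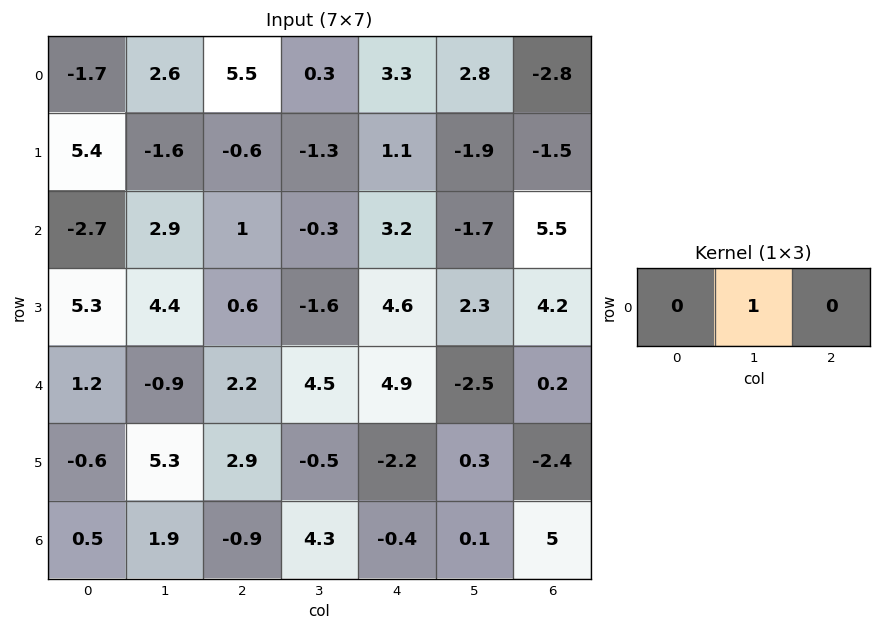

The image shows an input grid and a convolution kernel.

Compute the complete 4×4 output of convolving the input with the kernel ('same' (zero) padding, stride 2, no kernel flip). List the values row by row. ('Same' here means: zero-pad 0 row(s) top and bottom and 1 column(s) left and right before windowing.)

-1.7 5.5 3.3 -2.8
-2.7 1 3.2 5.5
1.2 2.2 4.9 0.2
0.5 -0.9 -0.4 5

Output[0,0]: The receptive field on the zero-padded input at this output position is [0 -1.7 2.6]. Elementwise product with the kernel and sum: -1.7·1.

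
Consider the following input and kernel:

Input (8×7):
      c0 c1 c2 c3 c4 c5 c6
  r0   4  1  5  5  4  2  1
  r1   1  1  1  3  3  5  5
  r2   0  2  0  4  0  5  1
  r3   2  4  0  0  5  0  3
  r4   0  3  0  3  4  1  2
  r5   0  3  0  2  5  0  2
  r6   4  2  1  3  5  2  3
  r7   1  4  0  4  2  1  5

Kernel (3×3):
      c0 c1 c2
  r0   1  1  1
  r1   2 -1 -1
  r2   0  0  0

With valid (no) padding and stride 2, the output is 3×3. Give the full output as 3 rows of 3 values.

10 10 3
2 -1 13
0 0 15

Output[0,0]: The receptive field on the input at this output position is [4 1 5 / 1 1 1 / 0 2 0]. Elementwise product with the kernel and sum: 4·1 + 1·1 + 5·1 + 1·2 + 1·-1 + 1·-1.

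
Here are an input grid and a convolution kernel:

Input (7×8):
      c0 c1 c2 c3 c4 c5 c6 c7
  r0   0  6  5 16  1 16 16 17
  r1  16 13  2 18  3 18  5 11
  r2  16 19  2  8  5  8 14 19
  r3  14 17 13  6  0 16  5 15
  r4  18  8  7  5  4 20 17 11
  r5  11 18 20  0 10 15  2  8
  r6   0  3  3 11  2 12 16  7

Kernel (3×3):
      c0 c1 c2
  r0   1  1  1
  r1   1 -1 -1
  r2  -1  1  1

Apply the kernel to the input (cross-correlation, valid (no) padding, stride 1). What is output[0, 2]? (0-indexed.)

14

The receptive field on the input at this output position is [5 16 1 / 2 18 3 / 2 8 5]. Elementwise product with the kernel and sum: 5·1 + 16·1 + 1·1 + 2·1 + 18·-1 + 3·-1 + 2·-1 + 8·1 + 5·1.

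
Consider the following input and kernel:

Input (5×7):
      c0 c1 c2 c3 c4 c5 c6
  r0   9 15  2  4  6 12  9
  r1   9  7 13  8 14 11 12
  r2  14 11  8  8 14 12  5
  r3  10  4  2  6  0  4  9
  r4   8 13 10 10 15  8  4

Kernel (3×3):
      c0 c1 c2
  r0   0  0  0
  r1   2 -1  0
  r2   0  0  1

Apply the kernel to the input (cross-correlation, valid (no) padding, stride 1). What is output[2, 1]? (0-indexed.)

16

The receptive field on the input at this output position is [11 8 8 / 4 2 6 / 13 10 10]. Elementwise product with the kernel and sum: 4·2 + 2·-1 + 10·1.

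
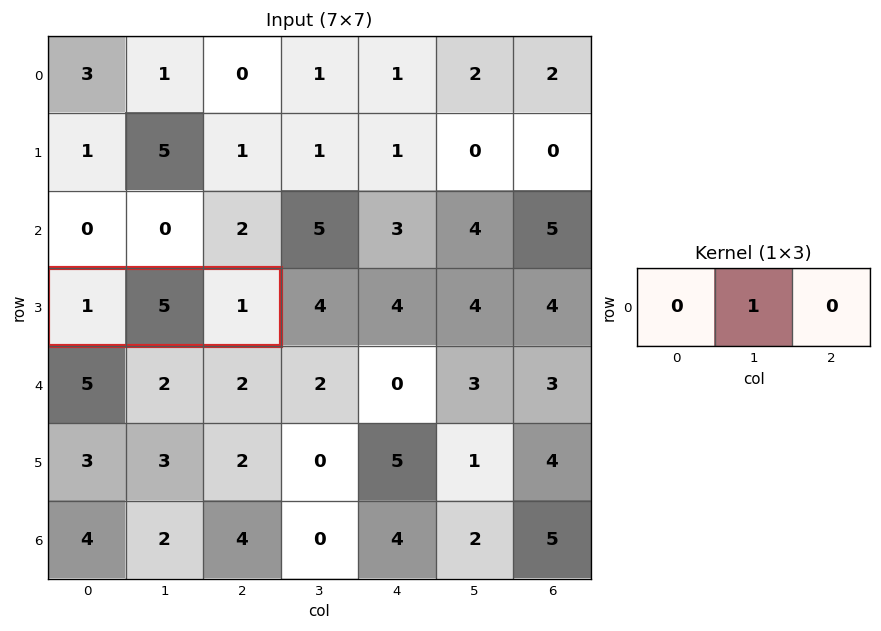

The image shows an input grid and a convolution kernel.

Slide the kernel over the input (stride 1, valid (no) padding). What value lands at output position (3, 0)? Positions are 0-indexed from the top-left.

The receptive field on the input at this output position is [1 5 1]. Elementwise product with the kernel and sum: 5·1.

5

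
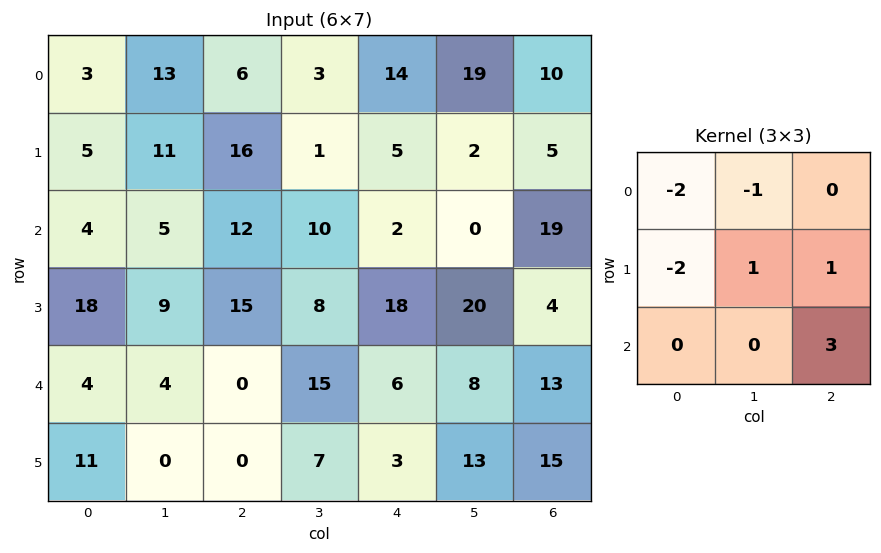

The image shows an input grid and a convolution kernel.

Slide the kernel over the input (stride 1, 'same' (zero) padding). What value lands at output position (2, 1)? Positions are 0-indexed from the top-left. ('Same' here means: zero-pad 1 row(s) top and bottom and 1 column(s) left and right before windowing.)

The receptive field on the zero-padded input at this output position is [5 11 16 / 4 5 12 / 18 9 15]. Elementwise product with the kernel and sum: 5·-2 + 11·-1 + 4·-2 + 5·1 + 12·1 + 15·3.

33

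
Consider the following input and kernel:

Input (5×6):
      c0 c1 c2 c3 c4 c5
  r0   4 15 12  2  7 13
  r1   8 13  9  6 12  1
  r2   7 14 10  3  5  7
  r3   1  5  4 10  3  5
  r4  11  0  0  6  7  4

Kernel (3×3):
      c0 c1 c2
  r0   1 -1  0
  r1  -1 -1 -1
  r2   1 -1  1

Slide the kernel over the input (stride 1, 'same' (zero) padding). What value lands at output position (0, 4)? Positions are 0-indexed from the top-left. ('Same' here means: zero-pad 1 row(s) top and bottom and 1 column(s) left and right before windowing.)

The receptive field on the zero-padded input at this output position is [0 0 0 / 2 7 13 / 6 12 1]. Elementwise product with the kernel and sum: 0·1 + 0·-1 + 2·-1 + 7·-1 + 13·-1 + 6·1 + 12·-1 + 1·1.

-27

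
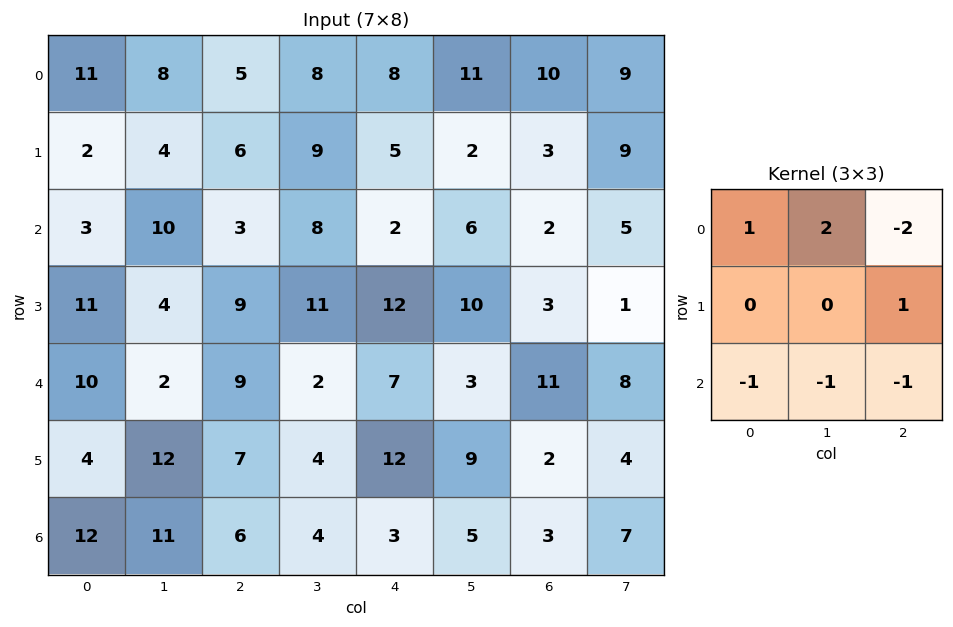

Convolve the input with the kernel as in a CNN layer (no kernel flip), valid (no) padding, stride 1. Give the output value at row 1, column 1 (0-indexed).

The receptive field on the input at this output position is [4 6 9 / 10 3 8 / 4 9 11]. Elementwise product with the kernel and sum: 4·1 + 6·2 + 9·-2 + 8·1 + 4·-1 + 9·-1 + 11·-1.

-18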